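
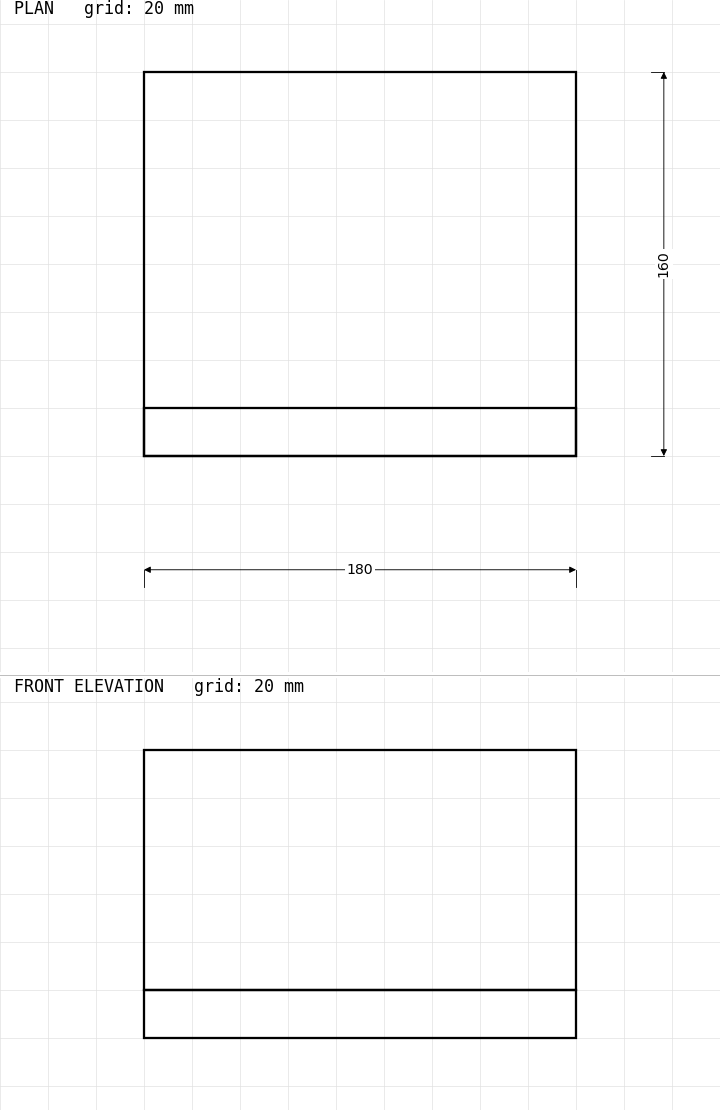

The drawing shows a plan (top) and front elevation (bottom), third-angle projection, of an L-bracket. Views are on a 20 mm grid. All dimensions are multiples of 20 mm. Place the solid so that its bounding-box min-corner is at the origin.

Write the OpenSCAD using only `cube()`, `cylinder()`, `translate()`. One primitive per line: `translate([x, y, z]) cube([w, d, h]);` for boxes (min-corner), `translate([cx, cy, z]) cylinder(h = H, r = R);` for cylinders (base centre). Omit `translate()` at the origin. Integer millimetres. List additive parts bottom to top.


cube([180, 160, 20]);
translate([0, 0, 20]) cube([180, 20, 100]);


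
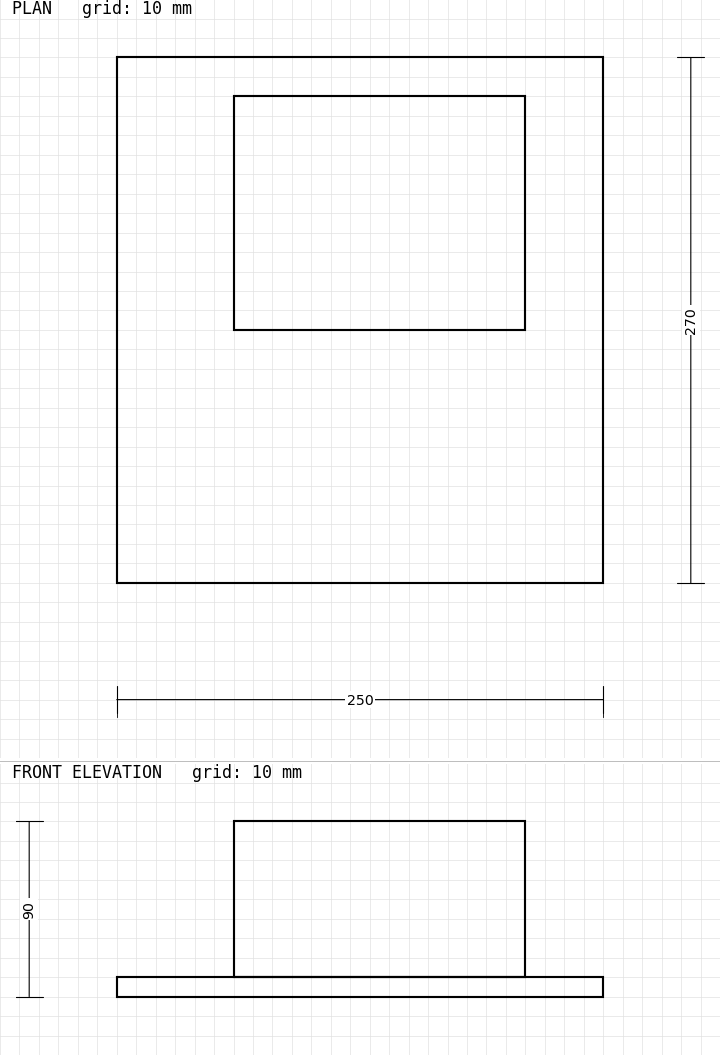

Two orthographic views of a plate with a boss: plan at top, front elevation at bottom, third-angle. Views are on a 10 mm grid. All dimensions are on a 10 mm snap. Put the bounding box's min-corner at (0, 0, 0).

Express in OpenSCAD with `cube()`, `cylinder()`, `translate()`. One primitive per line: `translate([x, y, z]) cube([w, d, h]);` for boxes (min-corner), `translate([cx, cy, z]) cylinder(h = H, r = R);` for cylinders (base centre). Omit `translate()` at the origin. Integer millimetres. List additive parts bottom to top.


cube([250, 270, 10]);
translate([60, 130, 10]) cube([150, 120, 80]);


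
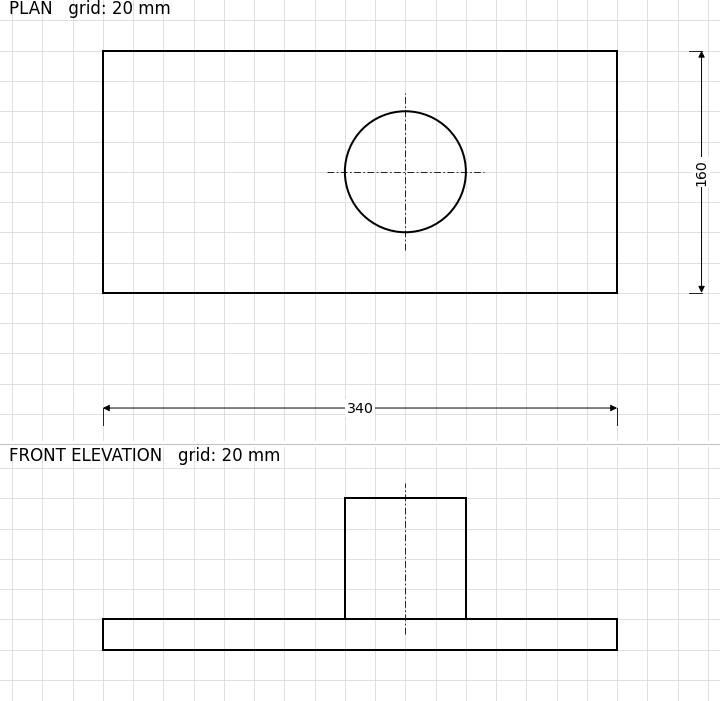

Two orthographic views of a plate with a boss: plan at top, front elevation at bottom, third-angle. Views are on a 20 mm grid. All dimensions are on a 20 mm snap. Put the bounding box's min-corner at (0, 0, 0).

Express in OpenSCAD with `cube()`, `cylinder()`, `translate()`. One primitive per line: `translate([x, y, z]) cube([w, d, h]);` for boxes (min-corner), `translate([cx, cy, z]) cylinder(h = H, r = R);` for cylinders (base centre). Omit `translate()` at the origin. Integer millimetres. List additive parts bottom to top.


cube([340, 160, 20]);
translate([200, 80, 20]) cylinder(h = 80, r = 40);


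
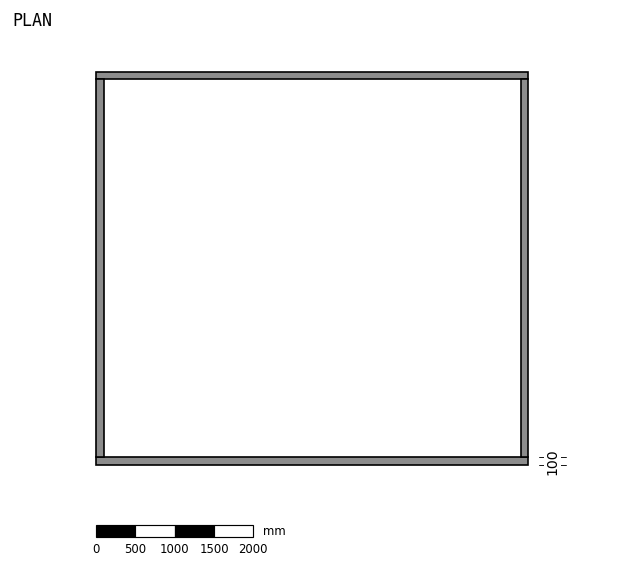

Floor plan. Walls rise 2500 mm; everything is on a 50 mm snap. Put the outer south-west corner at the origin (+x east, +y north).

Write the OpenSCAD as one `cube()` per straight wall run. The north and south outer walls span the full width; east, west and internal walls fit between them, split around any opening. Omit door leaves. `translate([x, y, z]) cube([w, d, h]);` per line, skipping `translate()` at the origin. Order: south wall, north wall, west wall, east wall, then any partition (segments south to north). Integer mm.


cube([5500, 100, 2500]);
translate([0, 4900, 0]) cube([5500, 100, 2500]);
translate([0, 100, 0]) cube([100, 4800, 2500]);
translate([5400, 100, 0]) cube([100, 4800, 2500]);


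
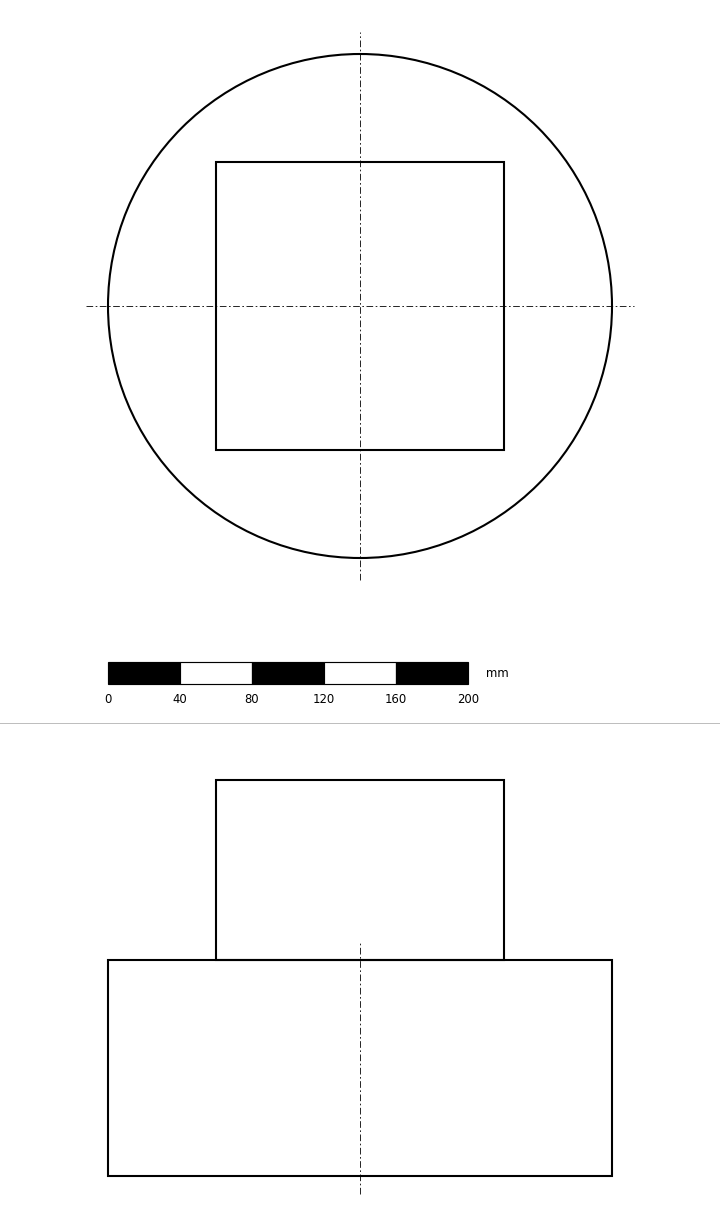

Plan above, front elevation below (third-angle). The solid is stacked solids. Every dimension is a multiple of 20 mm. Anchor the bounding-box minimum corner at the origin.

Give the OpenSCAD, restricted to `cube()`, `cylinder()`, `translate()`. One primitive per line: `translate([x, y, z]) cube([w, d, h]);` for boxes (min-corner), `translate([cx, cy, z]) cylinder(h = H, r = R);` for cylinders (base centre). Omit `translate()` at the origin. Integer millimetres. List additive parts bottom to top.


translate([140, 140, 0]) cylinder(h = 120, r = 140);
translate([60, 60, 120]) cube([160, 160, 100]);


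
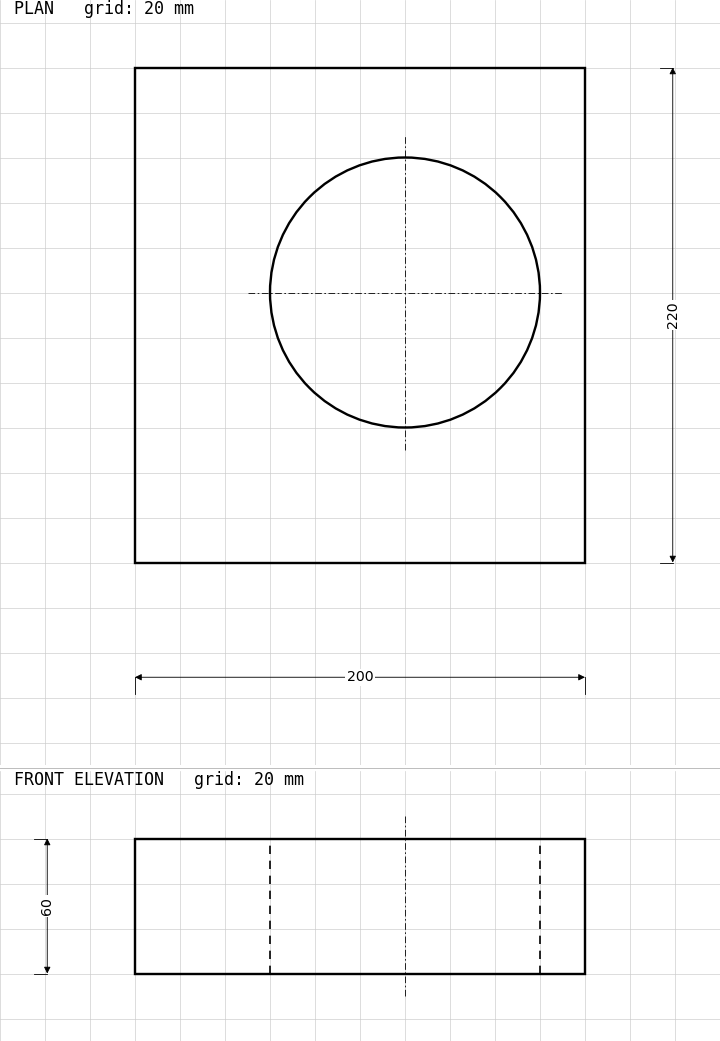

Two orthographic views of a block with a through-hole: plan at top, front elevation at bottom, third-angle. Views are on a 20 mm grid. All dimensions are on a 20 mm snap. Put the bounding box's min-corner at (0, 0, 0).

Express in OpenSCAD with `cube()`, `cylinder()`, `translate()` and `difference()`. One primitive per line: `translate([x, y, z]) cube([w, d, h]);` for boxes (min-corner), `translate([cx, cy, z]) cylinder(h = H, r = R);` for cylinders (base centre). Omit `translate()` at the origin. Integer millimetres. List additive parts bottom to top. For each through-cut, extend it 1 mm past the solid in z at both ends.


difference() {
  cube([200, 220, 60]);
  translate([120, 120, -1]) cylinder(h = 62, r = 60);
}


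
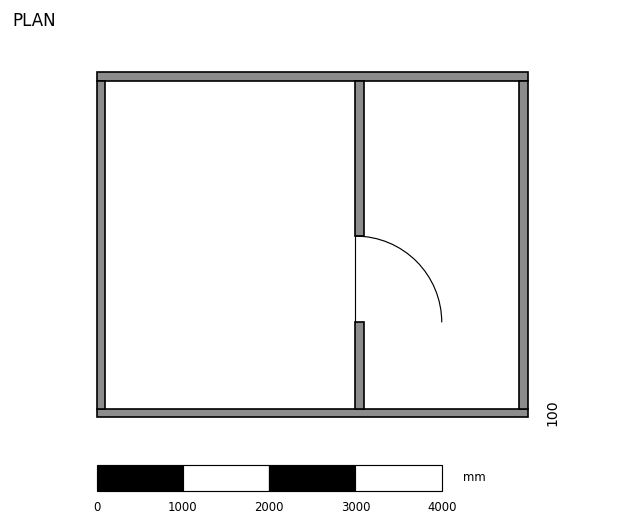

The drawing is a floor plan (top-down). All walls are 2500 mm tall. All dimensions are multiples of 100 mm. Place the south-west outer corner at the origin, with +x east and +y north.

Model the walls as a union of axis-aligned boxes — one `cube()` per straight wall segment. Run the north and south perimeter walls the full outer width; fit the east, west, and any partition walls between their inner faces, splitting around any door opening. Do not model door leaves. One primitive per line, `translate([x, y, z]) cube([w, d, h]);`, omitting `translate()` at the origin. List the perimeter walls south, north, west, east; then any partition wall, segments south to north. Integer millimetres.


cube([5000, 100, 2500]);
translate([0, 3900, 0]) cube([5000, 100, 2500]);
translate([0, 100, 0]) cube([100, 3800, 2500]);
translate([4900, 100, 0]) cube([100, 3800, 2500]);
translate([3000, 100, 0]) cube([100, 1000, 2500]);
translate([3000, 2100, 0]) cube([100, 1800, 2500]);


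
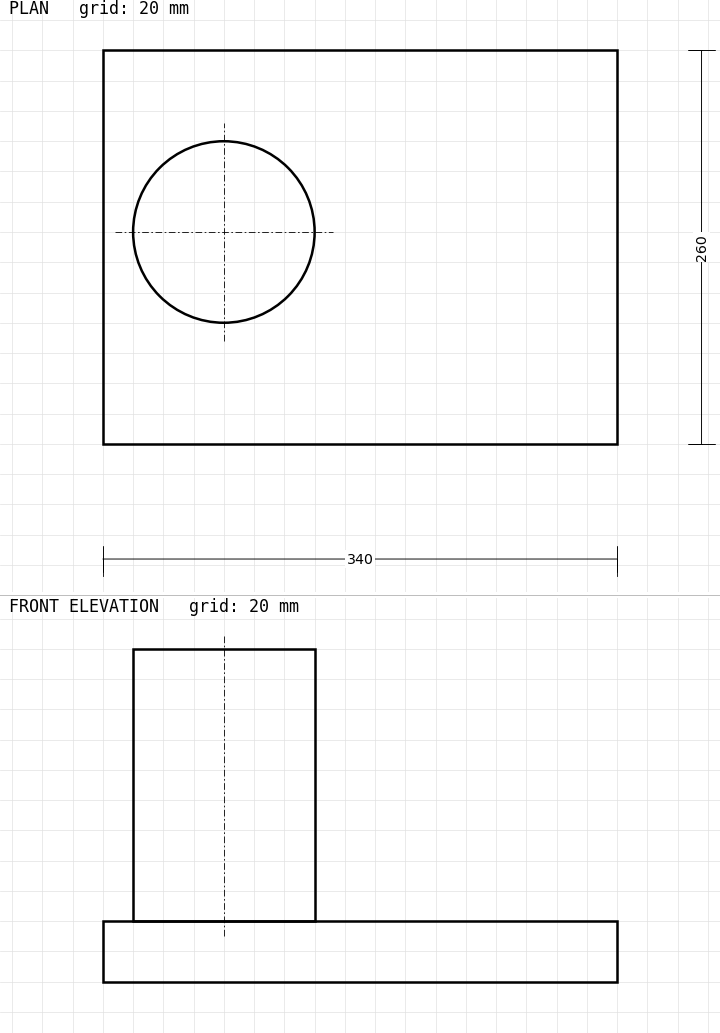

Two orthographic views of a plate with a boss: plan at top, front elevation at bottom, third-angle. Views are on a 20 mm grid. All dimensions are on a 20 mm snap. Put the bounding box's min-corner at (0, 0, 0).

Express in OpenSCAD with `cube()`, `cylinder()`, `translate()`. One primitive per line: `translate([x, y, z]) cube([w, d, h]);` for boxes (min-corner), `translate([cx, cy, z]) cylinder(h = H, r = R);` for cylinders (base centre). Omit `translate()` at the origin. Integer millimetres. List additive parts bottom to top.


cube([340, 260, 40]);
translate([80, 140, 40]) cylinder(h = 180, r = 60);


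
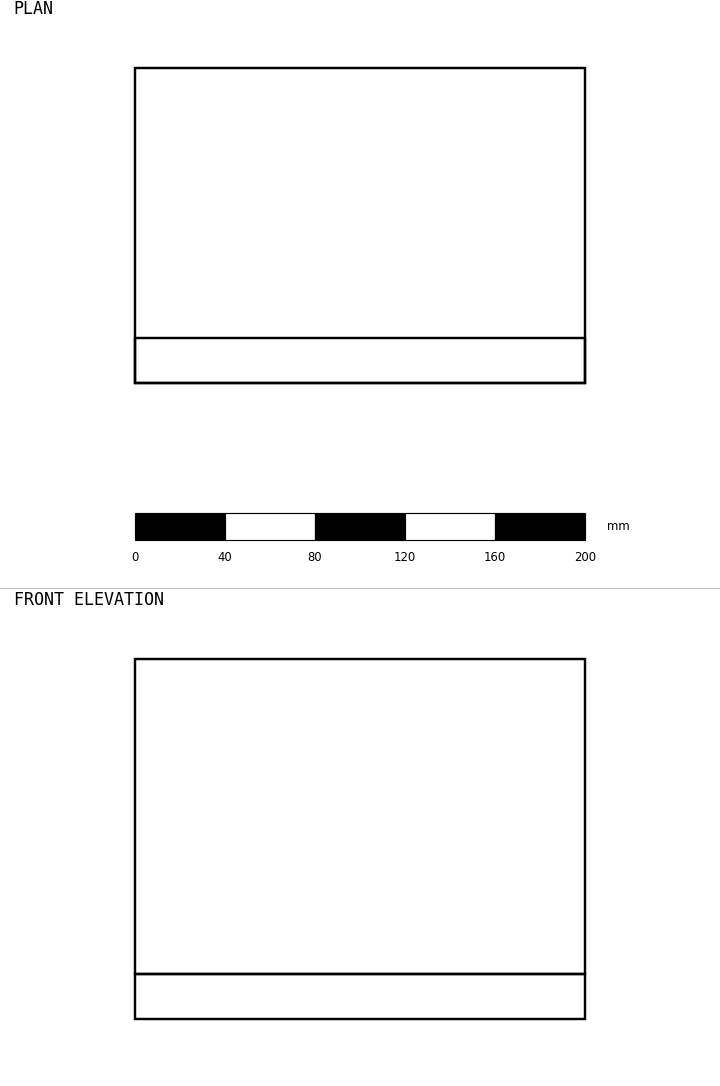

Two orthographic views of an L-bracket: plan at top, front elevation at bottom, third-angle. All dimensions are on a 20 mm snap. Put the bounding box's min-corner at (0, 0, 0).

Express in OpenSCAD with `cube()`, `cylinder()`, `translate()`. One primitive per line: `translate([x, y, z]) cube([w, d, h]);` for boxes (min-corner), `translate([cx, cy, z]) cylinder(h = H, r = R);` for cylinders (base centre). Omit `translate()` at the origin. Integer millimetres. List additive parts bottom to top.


cube([200, 140, 20]);
translate([0, 0, 20]) cube([200, 20, 140]);


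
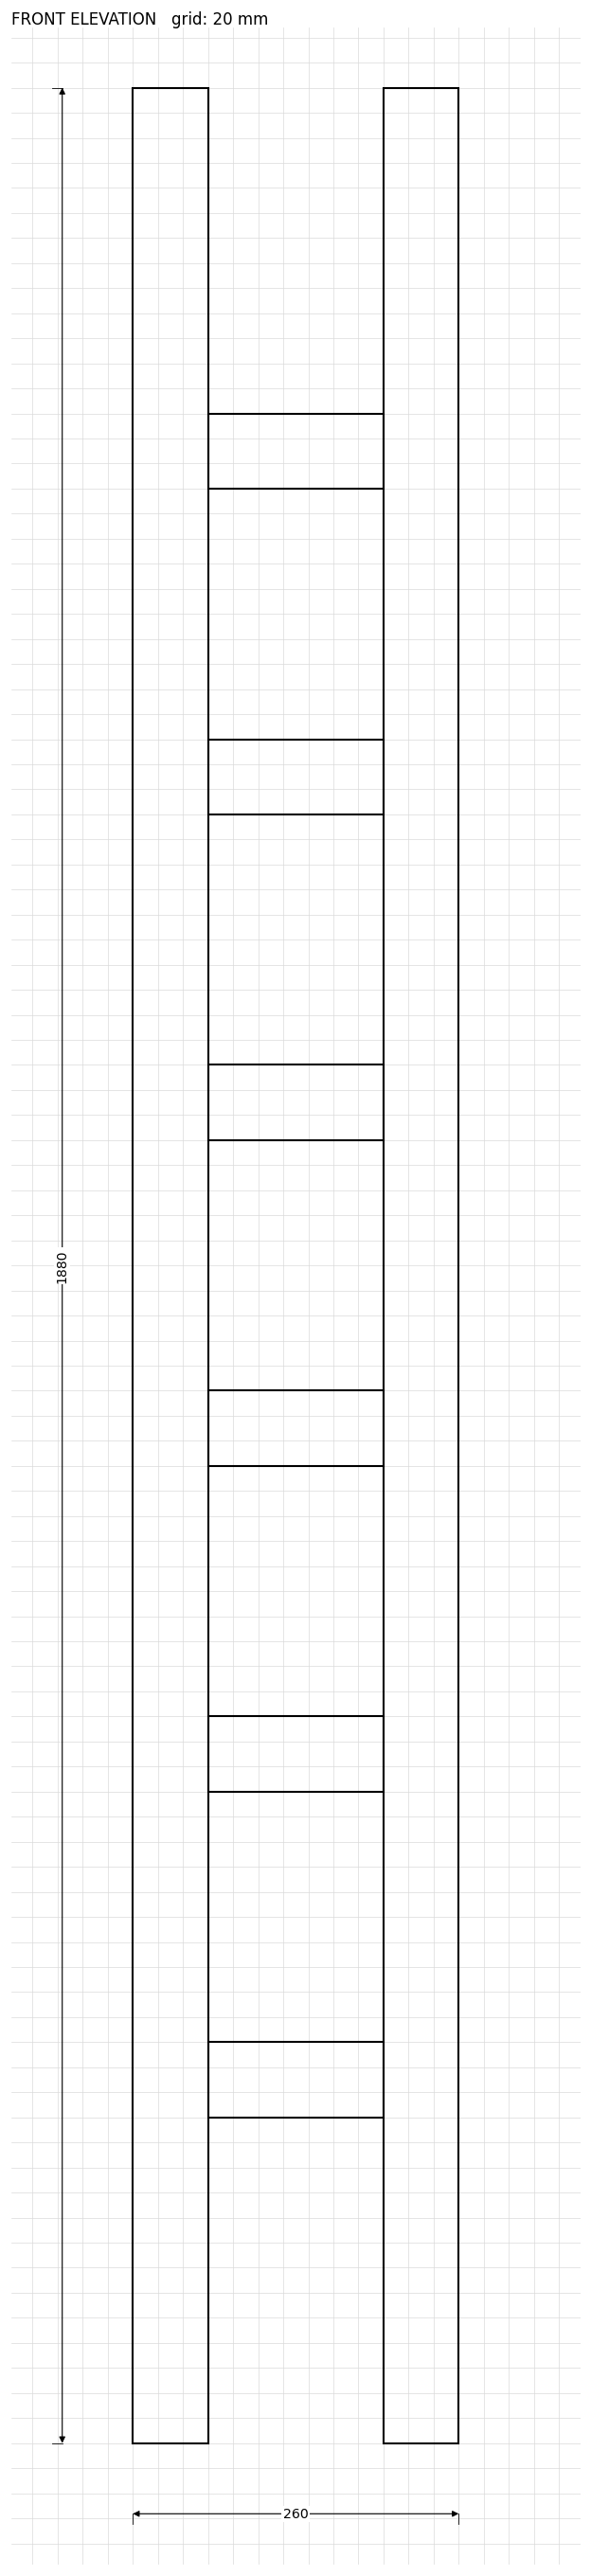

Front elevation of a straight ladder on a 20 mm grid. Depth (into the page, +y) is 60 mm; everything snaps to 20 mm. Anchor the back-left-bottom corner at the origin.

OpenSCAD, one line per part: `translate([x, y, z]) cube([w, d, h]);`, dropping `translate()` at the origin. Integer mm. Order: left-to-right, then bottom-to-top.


cube([60, 60, 1880]);
translate([60, 0, 260]) cube([140, 60, 60]);
translate([60, 0, 520]) cube([140, 60, 60]);
translate([60, 0, 780]) cube([140, 60, 60]);
translate([60, 0, 1040]) cube([140, 60, 60]);
translate([60, 0, 1300]) cube([140, 60, 60]);
translate([60, 0, 1560]) cube([140, 60, 60]);
translate([200, 0, 0]) cube([60, 60, 1880]);


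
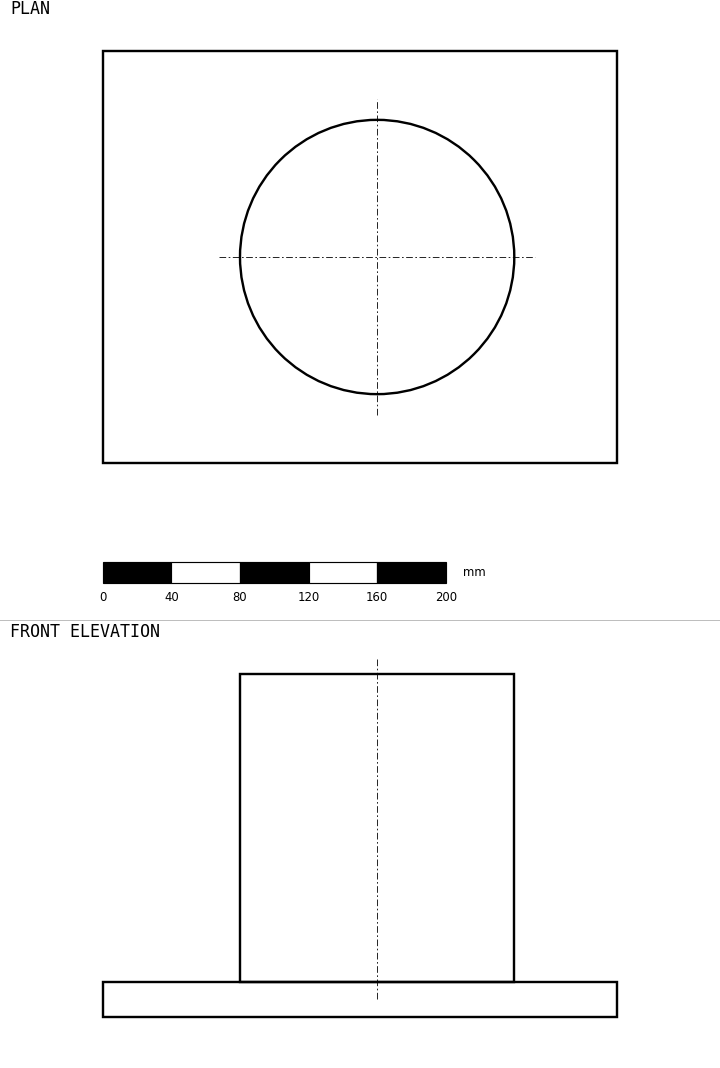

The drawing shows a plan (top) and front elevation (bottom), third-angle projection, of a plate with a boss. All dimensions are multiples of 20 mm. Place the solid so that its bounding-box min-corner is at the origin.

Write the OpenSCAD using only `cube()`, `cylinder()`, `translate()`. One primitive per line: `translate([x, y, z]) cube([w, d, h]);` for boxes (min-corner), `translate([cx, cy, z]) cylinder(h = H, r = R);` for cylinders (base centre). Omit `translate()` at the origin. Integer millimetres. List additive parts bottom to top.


cube([300, 240, 20]);
translate([160, 120, 20]) cylinder(h = 180, r = 80);


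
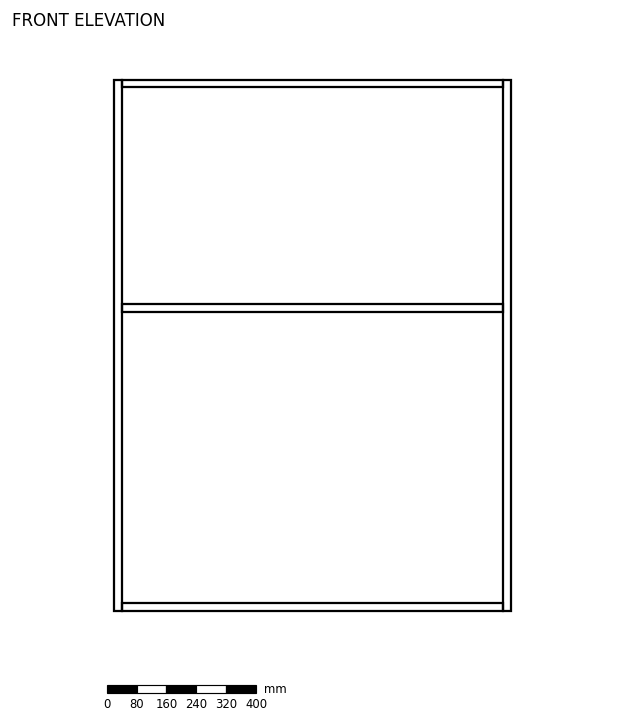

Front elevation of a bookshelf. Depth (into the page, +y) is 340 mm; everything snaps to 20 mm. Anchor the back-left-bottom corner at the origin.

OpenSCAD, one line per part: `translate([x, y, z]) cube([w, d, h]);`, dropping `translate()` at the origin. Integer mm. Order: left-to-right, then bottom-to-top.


cube([20, 340, 1420]);
translate([20, 0, 0]) cube([1020, 340, 20]);
translate([20, 0, 800]) cube([1020, 340, 20]);
translate([20, 0, 1400]) cube([1020, 340, 20]);
translate([1040, 0, 0]) cube([20, 340, 1420]);


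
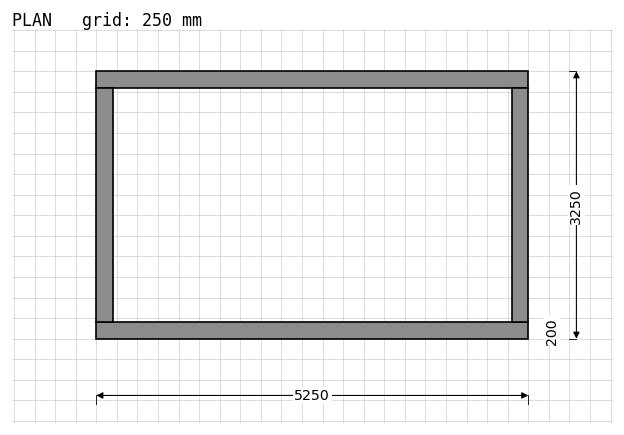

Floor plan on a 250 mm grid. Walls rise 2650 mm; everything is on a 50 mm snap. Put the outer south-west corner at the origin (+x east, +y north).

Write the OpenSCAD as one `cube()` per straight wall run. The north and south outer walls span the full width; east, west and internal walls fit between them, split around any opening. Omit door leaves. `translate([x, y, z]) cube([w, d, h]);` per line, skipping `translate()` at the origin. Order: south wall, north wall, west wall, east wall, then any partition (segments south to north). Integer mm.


cube([5250, 200, 2650]);
translate([0, 3050, 0]) cube([5250, 200, 2650]);
translate([0, 200, 0]) cube([200, 2850, 2650]);
translate([5050, 200, 0]) cube([200, 2850, 2650]);


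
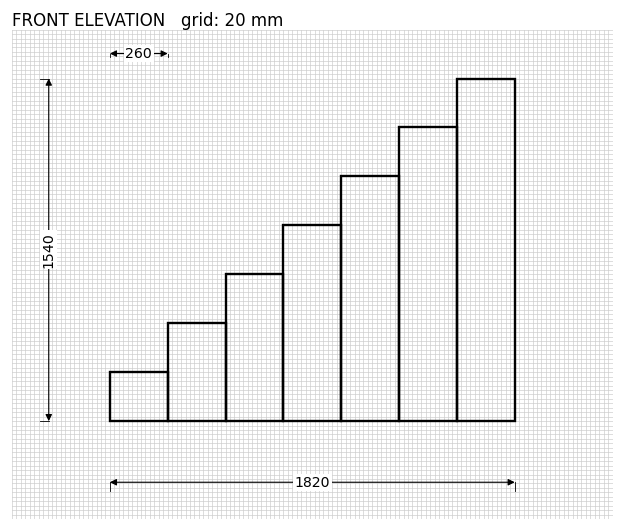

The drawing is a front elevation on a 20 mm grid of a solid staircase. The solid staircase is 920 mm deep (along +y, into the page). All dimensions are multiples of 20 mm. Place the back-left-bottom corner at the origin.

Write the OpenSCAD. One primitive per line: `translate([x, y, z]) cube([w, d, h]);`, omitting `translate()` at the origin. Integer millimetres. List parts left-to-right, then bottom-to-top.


cube([260, 920, 220]);
translate([260, 0, 0]) cube([260, 920, 440]);
translate([520, 0, 0]) cube([260, 920, 660]);
translate([780, 0, 0]) cube([260, 920, 880]);
translate([1040, 0, 0]) cube([260, 920, 1100]);
translate([1300, 0, 0]) cube([260, 920, 1320]);
translate([1560, 0, 0]) cube([260, 920, 1540]);


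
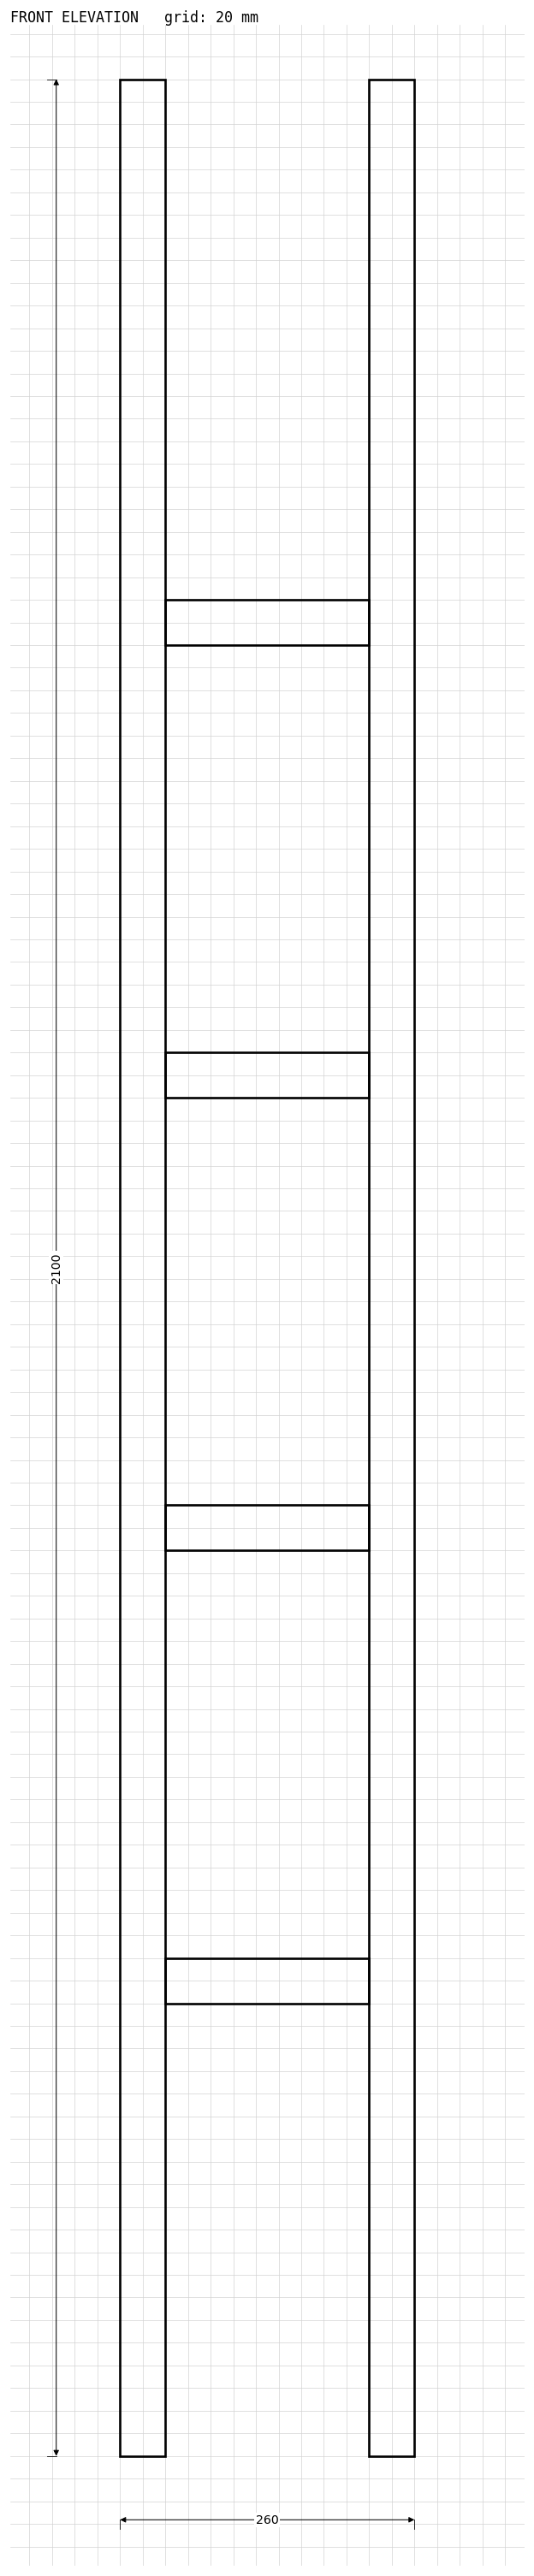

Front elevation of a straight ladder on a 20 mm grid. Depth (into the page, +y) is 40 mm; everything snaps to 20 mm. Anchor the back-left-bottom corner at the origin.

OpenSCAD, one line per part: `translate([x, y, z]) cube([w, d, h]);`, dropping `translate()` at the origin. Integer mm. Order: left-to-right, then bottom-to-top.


cube([40, 40, 2100]);
translate([40, 0, 400]) cube([180, 40, 40]);
translate([40, 0, 800]) cube([180, 40, 40]);
translate([40, 0, 1200]) cube([180, 40, 40]);
translate([40, 0, 1600]) cube([180, 40, 40]);
translate([220, 0, 0]) cube([40, 40, 2100]);


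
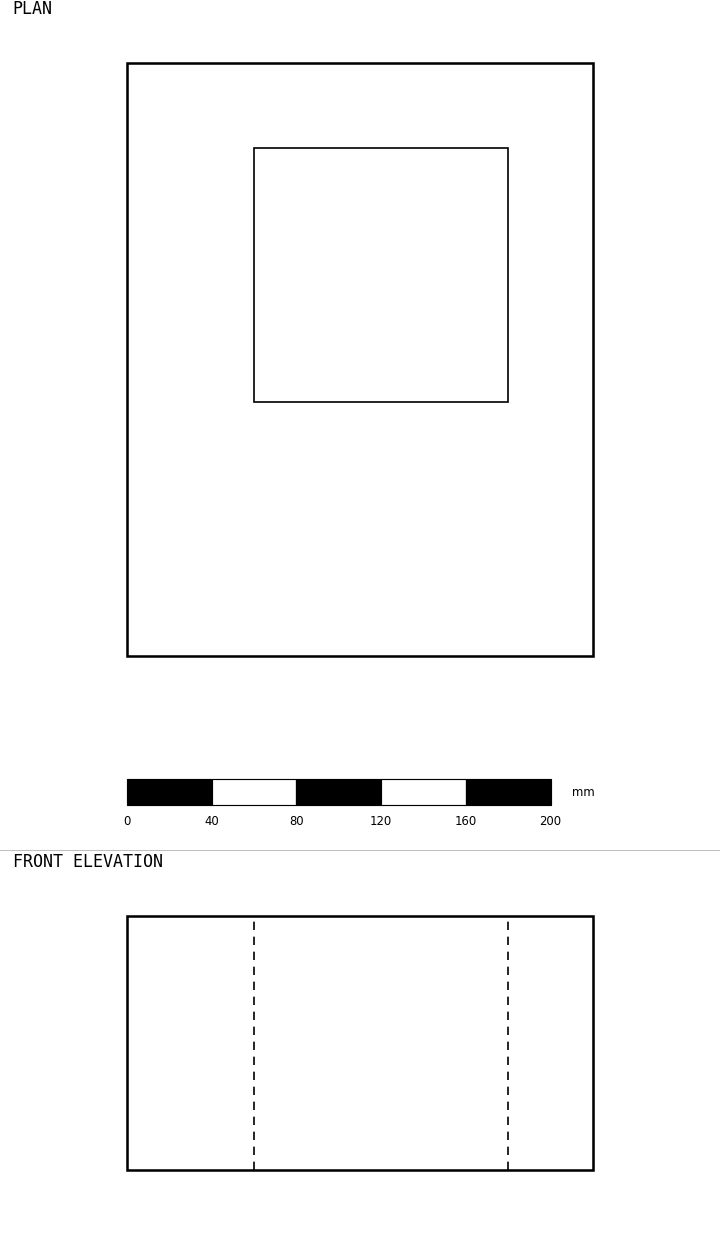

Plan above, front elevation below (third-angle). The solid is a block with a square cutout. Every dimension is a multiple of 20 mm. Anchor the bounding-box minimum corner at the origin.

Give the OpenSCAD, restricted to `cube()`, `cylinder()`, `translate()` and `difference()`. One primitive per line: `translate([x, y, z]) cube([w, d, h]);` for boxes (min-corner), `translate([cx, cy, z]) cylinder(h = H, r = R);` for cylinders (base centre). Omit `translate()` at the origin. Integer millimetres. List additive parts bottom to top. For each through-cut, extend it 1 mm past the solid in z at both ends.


difference() {
  cube([220, 280, 120]);
  translate([60, 120, -1]) cube([120, 120, 122]);
}


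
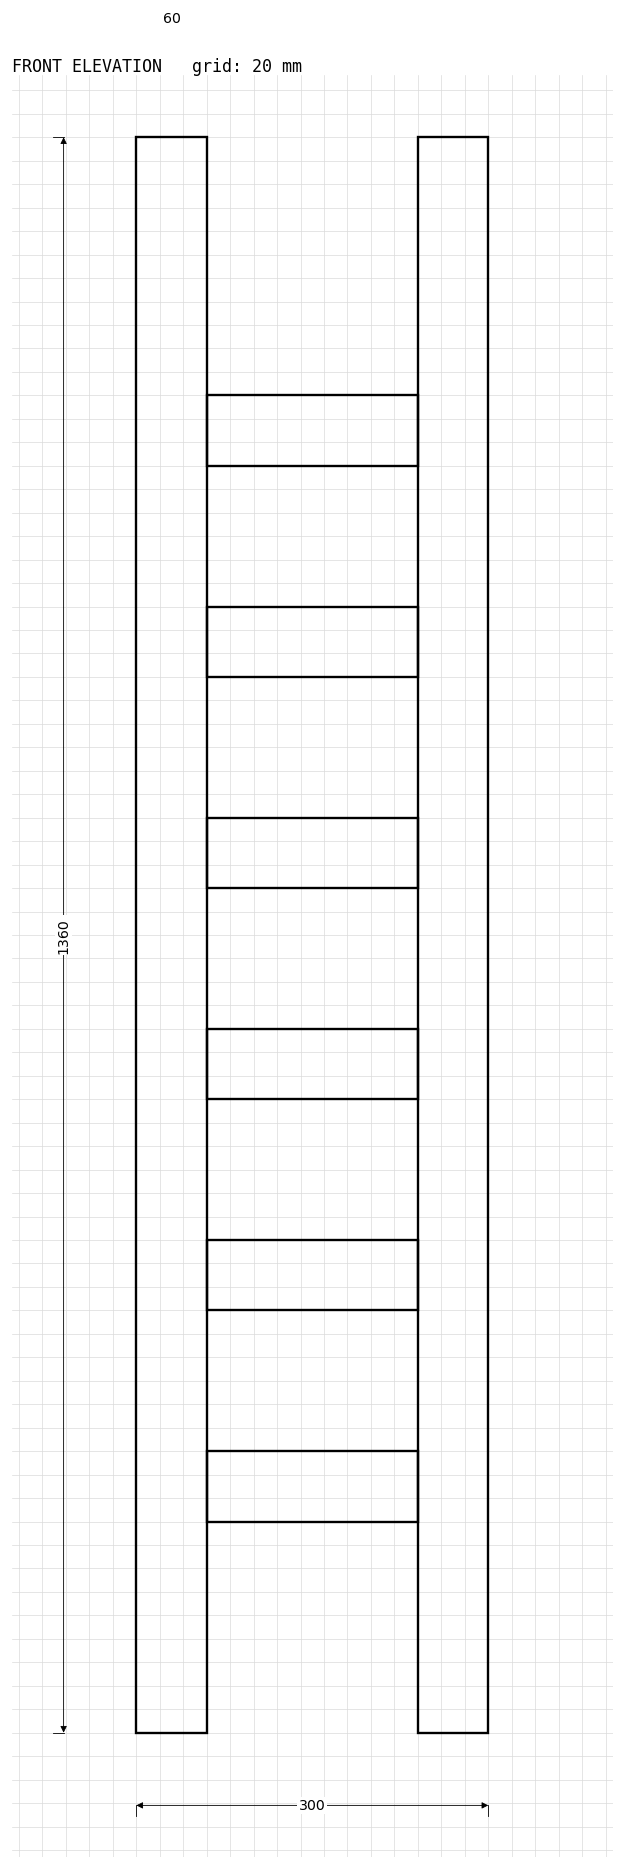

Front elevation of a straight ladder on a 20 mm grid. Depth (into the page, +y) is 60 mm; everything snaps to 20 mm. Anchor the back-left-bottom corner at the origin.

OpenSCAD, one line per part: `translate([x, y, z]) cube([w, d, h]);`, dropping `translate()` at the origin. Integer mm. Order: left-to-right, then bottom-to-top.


cube([60, 60, 1360]);
translate([60, 0, 180]) cube([180, 60, 60]);
translate([60, 0, 360]) cube([180, 60, 60]);
translate([60, 0, 540]) cube([180, 60, 60]);
translate([60, 0, 720]) cube([180, 60, 60]);
translate([60, 0, 900]) cube([180, 60, 60]);
translate([60, 0, 1080]) cube([180, 60, 60]);
translate([240, 0, 0]) cube([60, 60, 1360]);


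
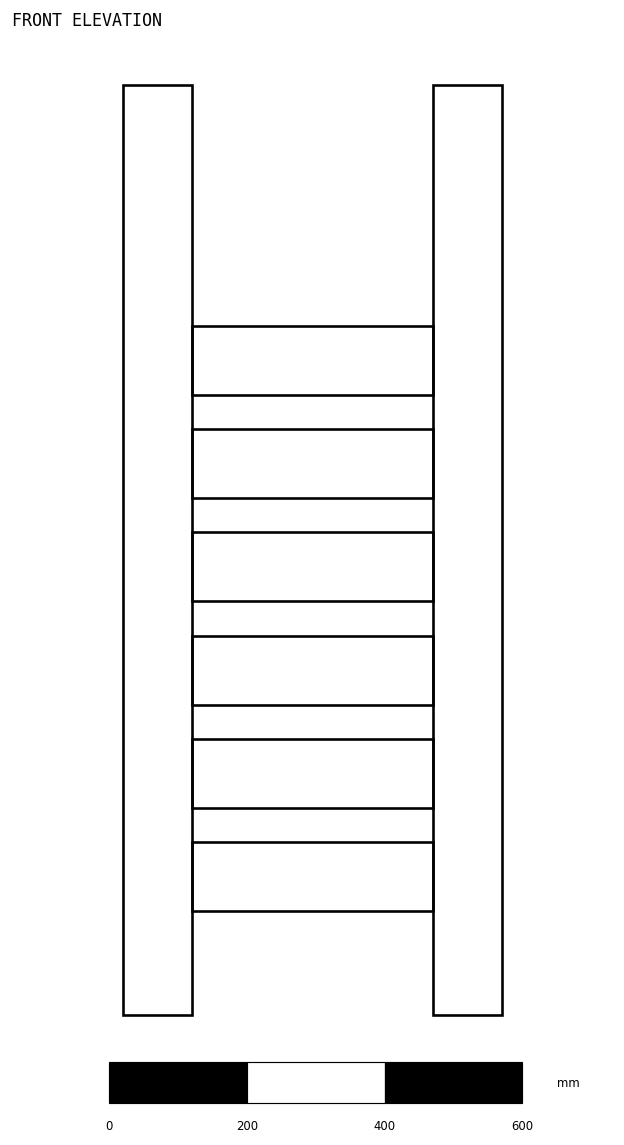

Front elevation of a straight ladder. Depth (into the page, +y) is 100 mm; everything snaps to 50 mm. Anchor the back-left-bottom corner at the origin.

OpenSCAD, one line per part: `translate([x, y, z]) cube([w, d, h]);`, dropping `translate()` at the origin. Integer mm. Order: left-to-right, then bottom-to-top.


cube([100, 100, 1350]);
translate([100, 0, 150]) cube([350, 100, 100]);
translate([100, 0, 300]) cube([350, 100, 100]);
translate([100, 0, 450]) cube([350, 100, 100]);
translate([100, 0, 600]) cube([350, 100, 100]);
translate([100, 0, 750]) cube([350, 100, 100]);
translate([100, 0, 900]) cube([350, 100, 100]);
translate([450, 0, 0]) cube([100, 100, 1350]);


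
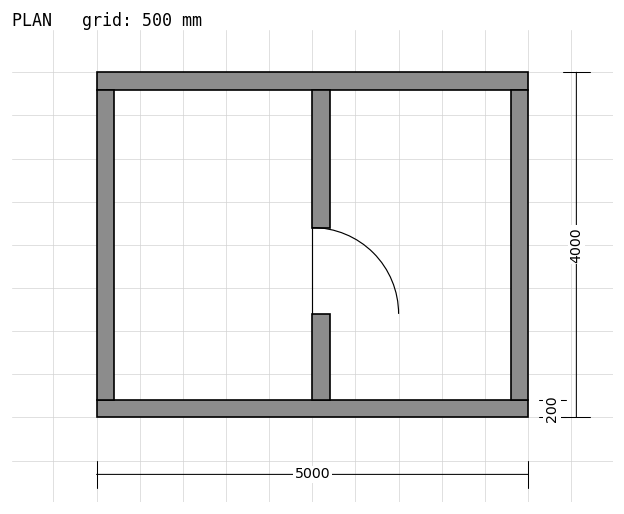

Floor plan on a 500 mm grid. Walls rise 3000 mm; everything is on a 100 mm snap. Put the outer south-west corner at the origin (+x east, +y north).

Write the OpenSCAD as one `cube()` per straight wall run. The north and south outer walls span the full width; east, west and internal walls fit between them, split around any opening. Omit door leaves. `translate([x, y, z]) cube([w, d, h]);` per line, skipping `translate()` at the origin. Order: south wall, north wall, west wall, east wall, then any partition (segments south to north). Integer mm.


cube([5000, 200, 3000]);
translate([0, 3800, 0]) cube([5000, 200, 3000]);
translate([0, 200, 0]) cube([200, 3600, 3000]);
translate([4800, 200, 0]) cube([200, 3600, 3000]);
translate([2500, 200, 0]) cube([200, 1000, 3000]);
translate([2500, 2200, 0]) cube([200, 1600, 3000]);


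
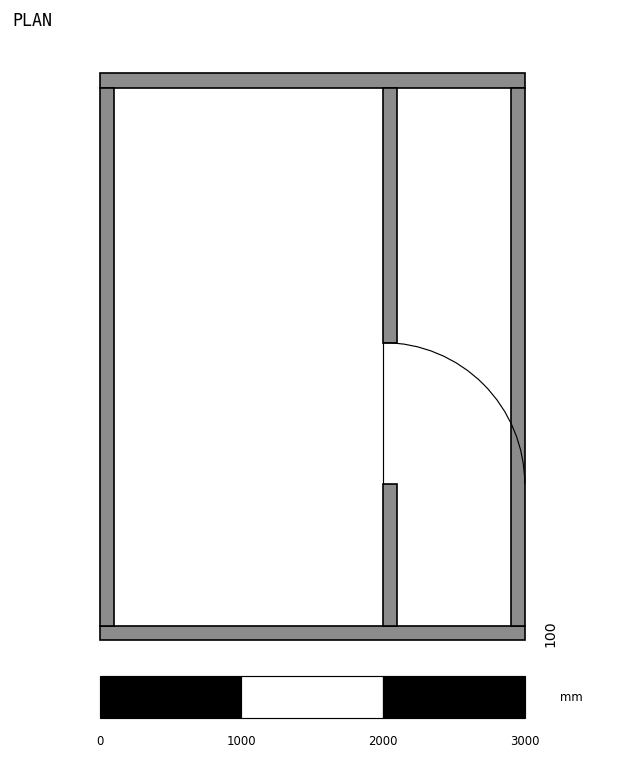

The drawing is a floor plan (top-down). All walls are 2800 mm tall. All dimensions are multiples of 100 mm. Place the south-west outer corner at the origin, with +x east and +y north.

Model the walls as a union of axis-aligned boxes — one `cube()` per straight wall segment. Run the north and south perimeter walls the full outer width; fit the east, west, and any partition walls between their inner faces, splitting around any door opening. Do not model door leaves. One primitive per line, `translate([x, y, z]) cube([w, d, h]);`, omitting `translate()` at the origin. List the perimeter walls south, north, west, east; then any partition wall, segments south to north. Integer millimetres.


cube([3000, 100, 2800]);
translate([0, 3900, 0]) cube([3000, 100, 2800]);
translate([0, 100, 0]) cube([100, 3800, 2800]);
translate([2900, 100, 0]) cube([100, 3800, 2800]);
translate([2000, 100, 0]) cube([100, 1000, 2800]);
translate([2000, 2100, 0]) cube([100, 1800, 2800]);


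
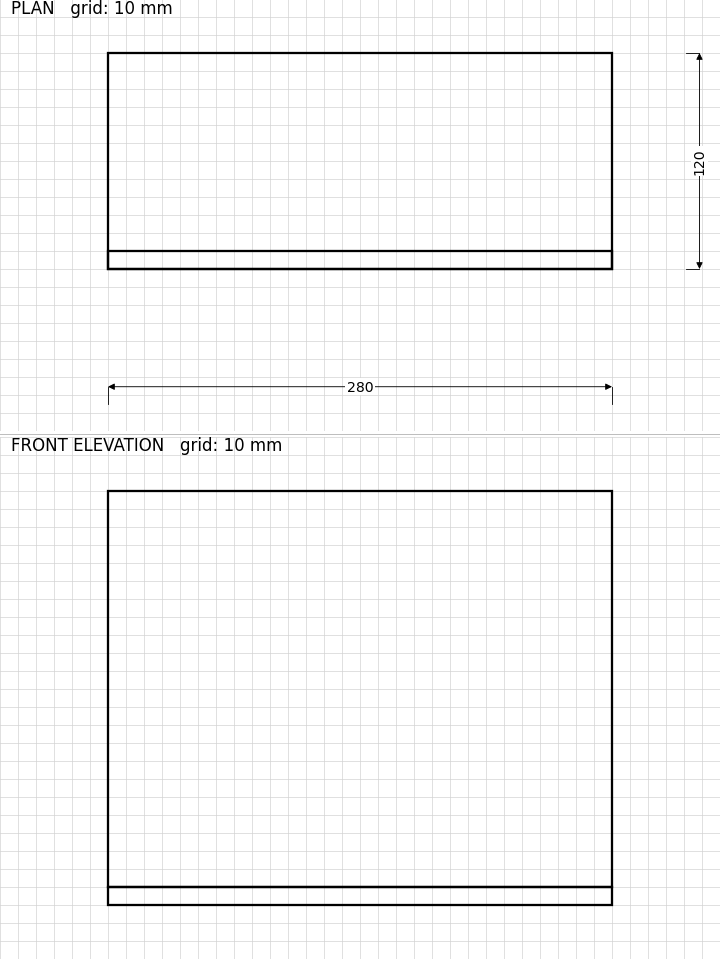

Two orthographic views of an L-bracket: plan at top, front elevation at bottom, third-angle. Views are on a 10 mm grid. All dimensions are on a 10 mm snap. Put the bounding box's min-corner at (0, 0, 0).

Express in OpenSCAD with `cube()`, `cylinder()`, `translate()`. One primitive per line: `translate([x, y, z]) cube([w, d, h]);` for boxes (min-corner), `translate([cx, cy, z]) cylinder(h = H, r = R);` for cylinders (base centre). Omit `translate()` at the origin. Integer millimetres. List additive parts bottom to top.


cube([280, 120, 10]);
translate([0, 0, 10]) cube([280, 10, 220]);


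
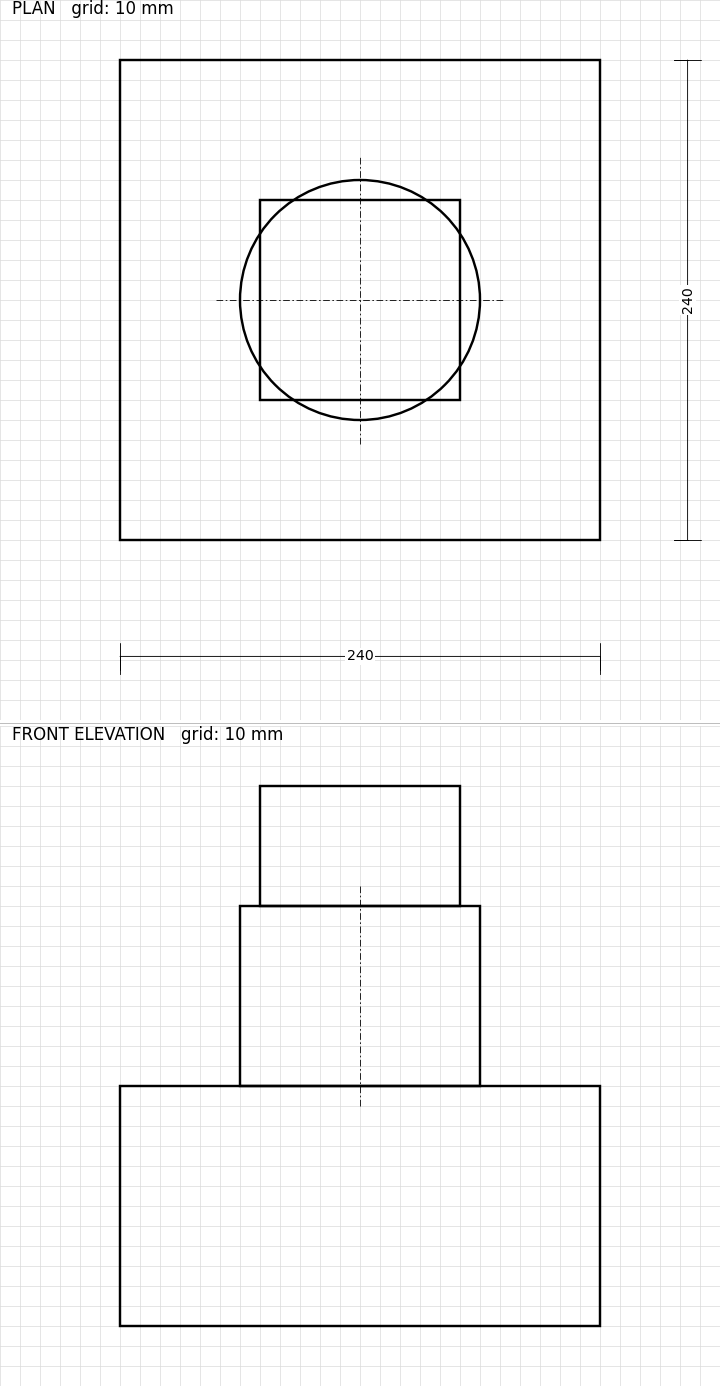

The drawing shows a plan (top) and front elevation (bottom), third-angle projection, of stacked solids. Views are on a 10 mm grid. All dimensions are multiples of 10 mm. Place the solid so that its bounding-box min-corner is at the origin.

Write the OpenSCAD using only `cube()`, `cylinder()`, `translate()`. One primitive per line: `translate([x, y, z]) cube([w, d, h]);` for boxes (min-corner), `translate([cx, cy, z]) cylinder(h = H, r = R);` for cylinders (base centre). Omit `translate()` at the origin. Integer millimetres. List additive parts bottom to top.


cube([240, 240, 120]);
translate([120, 120, 120]) cylinder(h = 90, r = 60);
translate([70, 70, 210]) cube([100, 100, 60]);


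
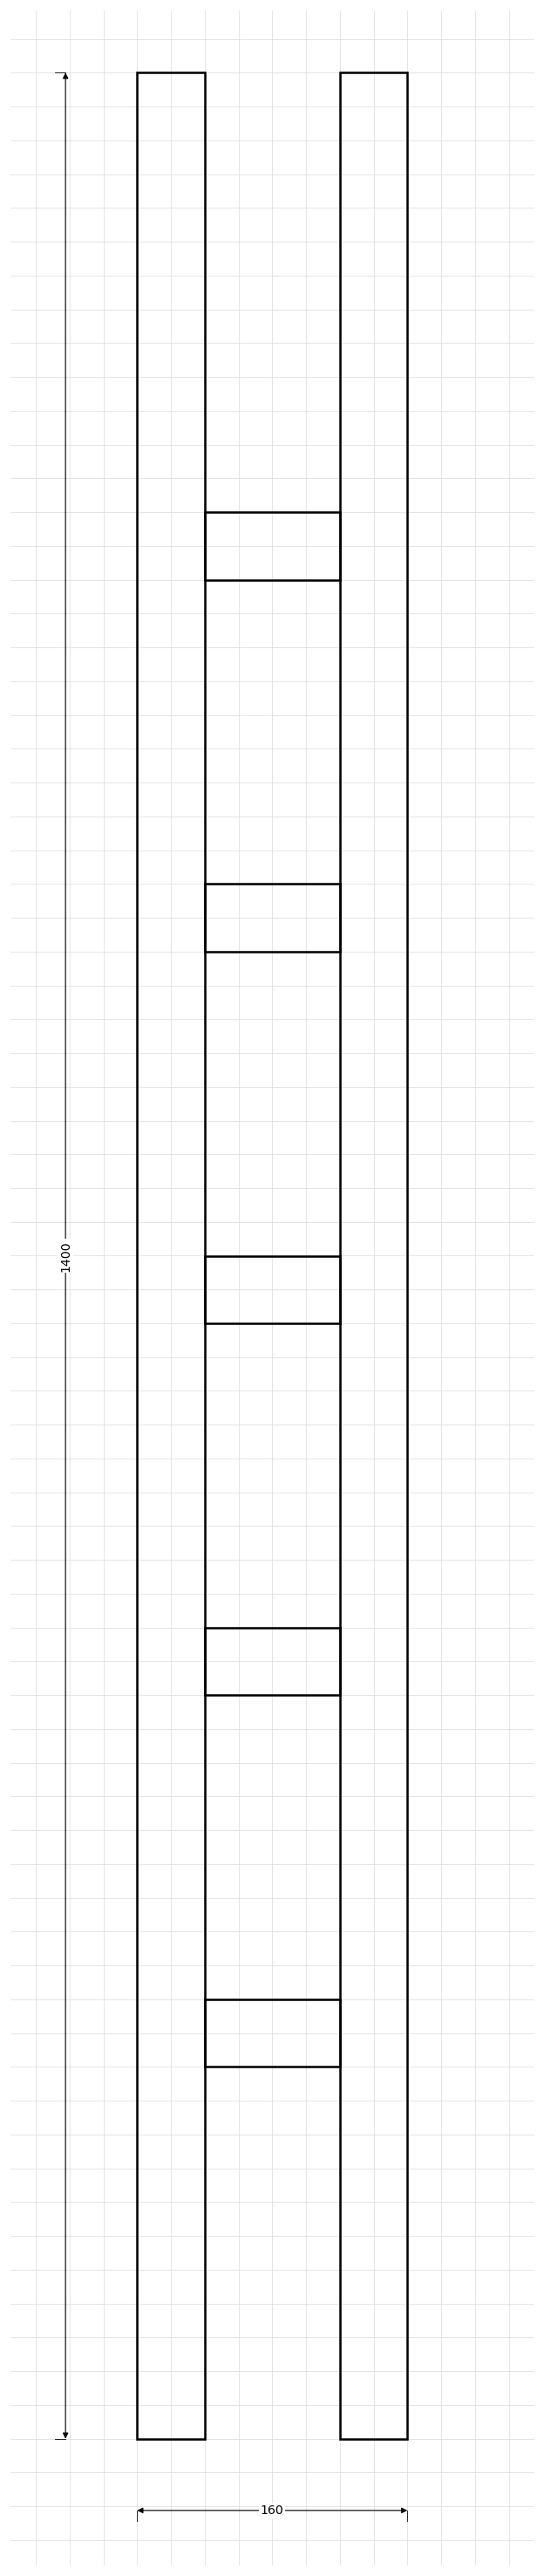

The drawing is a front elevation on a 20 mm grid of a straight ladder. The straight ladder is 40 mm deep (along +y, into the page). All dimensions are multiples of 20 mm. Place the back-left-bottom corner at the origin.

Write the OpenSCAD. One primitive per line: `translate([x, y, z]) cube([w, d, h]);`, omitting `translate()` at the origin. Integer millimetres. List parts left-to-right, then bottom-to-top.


cube([40, 40, 1400]);
translate([40, 0, 220]) cube([80, 40, 40]);
translate([40, 0, 440]) cube([80, 40, 40]);
translate([40, 0, 660]) cube([80, 40, 40]);
translate([40, 0, 880]) cube([80, 40, 40]);
translate([40, 0, 1100]) cube([80, 40, 40]);
translate([120, 0, 0]) cube([40, 40, 1400]);


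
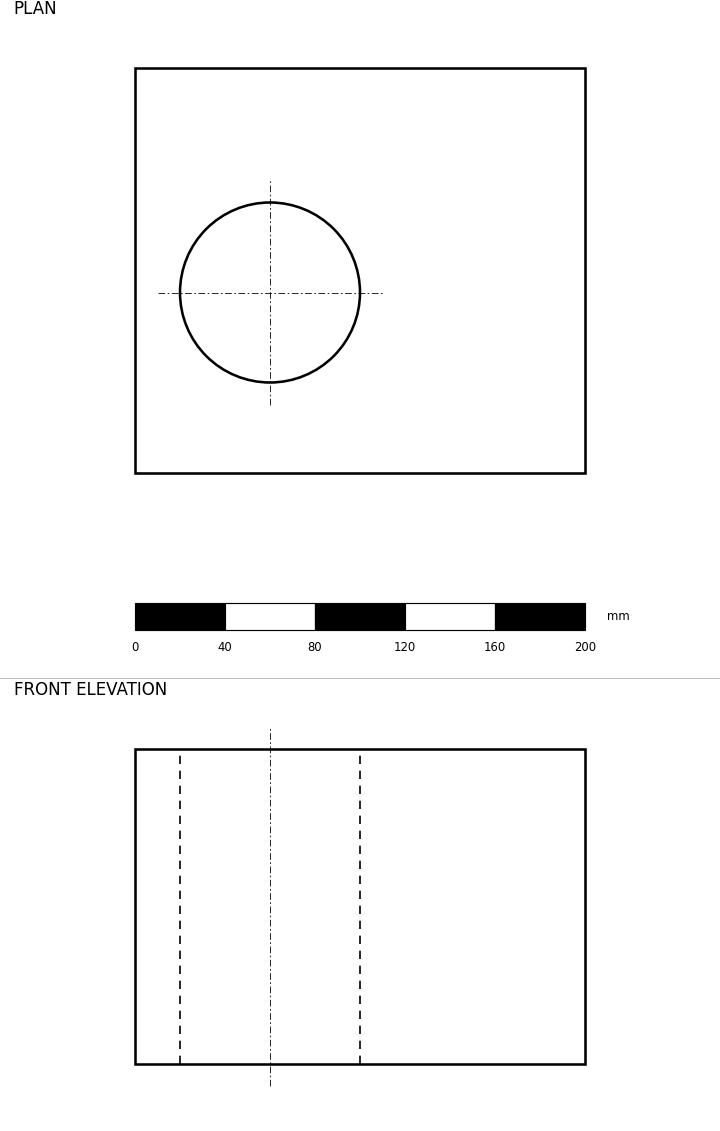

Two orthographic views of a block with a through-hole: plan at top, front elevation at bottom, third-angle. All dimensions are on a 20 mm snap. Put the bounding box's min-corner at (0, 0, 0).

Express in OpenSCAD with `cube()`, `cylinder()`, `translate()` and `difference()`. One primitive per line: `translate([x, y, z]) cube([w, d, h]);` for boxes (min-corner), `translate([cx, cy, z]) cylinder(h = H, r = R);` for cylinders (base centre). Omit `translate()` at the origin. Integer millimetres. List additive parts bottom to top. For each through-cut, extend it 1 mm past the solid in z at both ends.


difference() {
  cube([200, 180, 140]);
  translate([60, 80, -1]) cylinder(h = 142, r = 40);
}


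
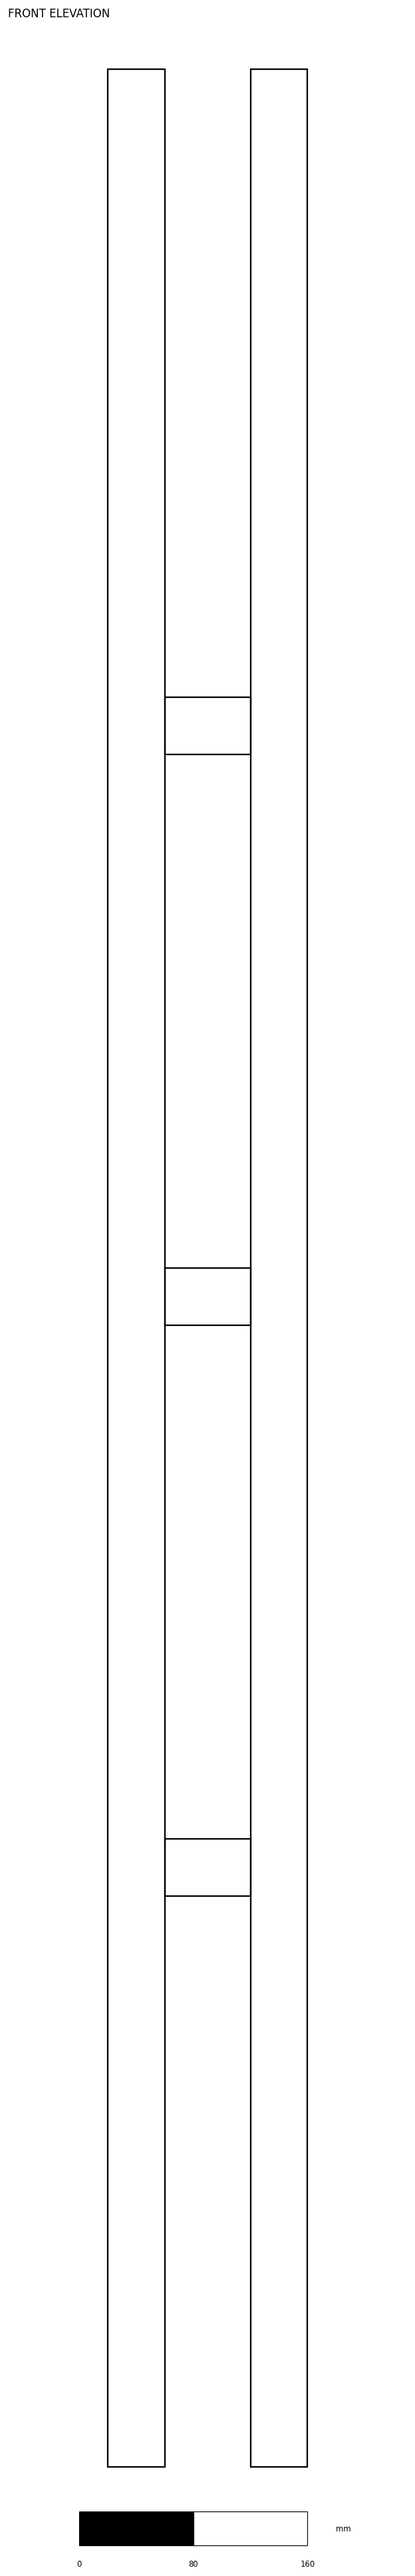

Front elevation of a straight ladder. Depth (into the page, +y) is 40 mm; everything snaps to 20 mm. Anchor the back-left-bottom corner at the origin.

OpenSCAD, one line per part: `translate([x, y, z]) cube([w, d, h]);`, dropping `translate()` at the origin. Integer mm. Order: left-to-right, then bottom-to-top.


cube([40, 40, 1680]);
translate([40, 0, 400]) cube([60, 40, 40]);
translate([40, 0, 800]) cube([60, 40, 40]);
translate([40, 0, 1200]) cube([60, 40, 40]);
translate([100, 0, 0]) cube([40, 40, 1680]);


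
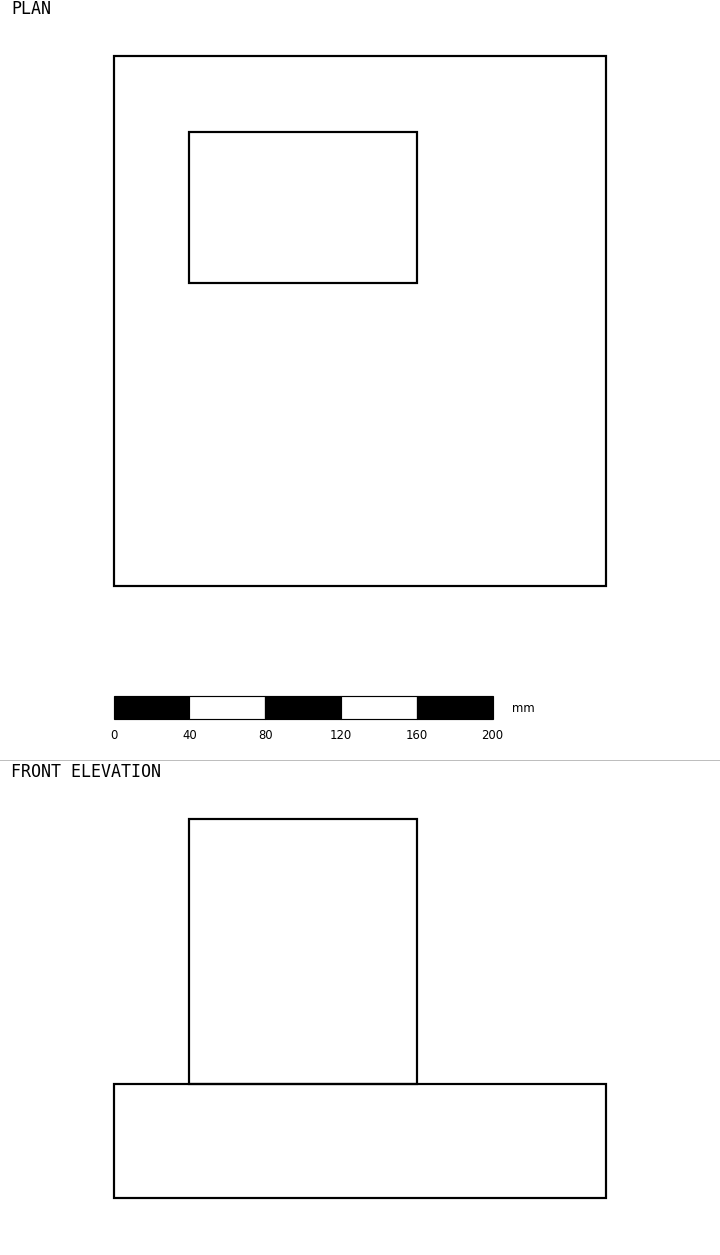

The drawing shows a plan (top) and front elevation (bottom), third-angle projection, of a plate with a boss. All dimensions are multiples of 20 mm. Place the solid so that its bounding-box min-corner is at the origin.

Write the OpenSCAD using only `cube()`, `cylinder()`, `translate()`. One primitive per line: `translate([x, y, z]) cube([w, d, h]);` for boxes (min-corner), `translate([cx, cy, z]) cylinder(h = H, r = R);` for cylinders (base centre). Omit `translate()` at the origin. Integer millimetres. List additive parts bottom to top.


cube([260, 280, 60]);
translate([40, 160, 60]) cube([120, 80, 140]);


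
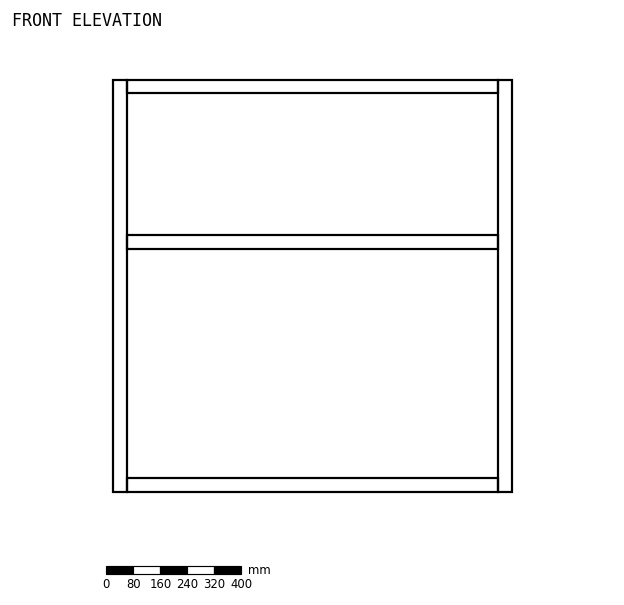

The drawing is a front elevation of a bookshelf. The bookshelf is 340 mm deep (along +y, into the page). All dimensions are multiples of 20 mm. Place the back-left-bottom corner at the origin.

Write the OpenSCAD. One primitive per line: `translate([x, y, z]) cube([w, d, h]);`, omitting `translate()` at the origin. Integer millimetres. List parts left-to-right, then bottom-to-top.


cube([40, 340, 1220]);
translate([40, 0, 0]) cube([1100, 340, 40]);
translate([40, 0, 720]) cube([1100, 340, 40]);
translate([40, 0, 1180]) cube([1100, 340, 40]);
translate([1140, 0, 0]) cube([40, 340, 1220]);


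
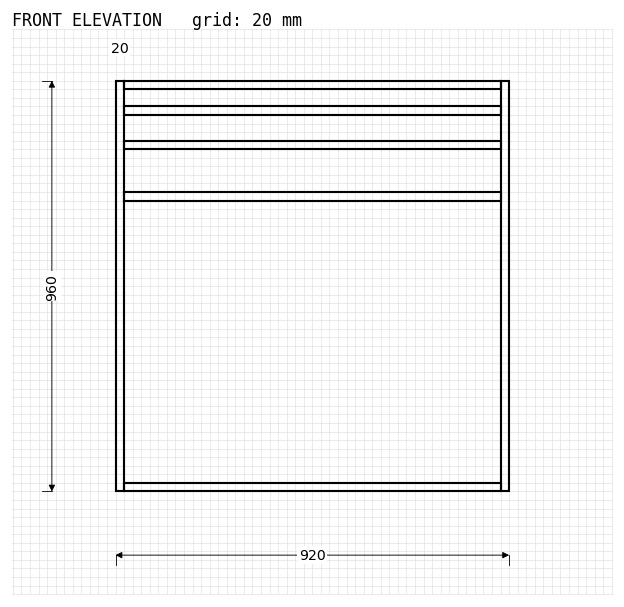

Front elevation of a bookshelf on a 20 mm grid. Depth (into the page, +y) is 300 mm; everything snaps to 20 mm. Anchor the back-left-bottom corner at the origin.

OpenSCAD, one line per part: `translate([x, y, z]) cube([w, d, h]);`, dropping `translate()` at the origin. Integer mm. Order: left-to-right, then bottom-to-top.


cube([20, 300, 960]);
translate([20, 0, 0]) cube([880, 300, 20]);
translate([20, 0, 680]) cube([880, 300, 20]);
translate([20, 0, 800]) cube([880, 300, 20]);
translate([20, 0, 880]) cube([880, 300, 20]);
translate([20, 0, 940]) cube([880, 300, 20]);
translate([900, 0, 0]) cube([20, 300, 960]);


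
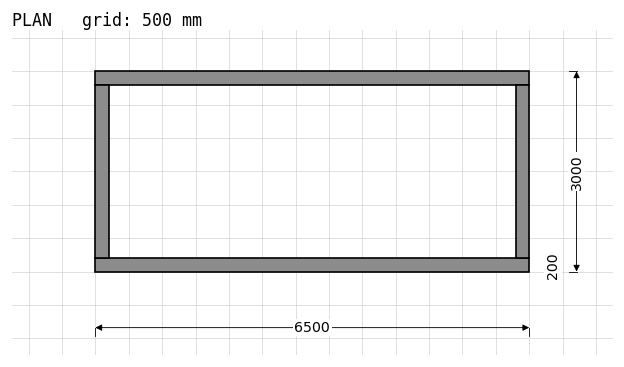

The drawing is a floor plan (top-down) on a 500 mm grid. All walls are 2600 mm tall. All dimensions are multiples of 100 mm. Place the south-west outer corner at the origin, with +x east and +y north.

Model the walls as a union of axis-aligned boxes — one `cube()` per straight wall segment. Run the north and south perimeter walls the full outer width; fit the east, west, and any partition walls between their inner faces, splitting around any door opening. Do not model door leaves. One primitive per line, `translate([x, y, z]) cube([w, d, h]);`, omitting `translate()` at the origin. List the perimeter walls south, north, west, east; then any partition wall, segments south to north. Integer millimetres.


cube([6500, 200, 2600]);
translate([0, 2800, 0]) cube([6500, 200, 2600]);
translate([0, 200, 0]) cube([200, 2600, 2600]);
translate([6300, 200, 0]) cube([200, 2600, 2600]);


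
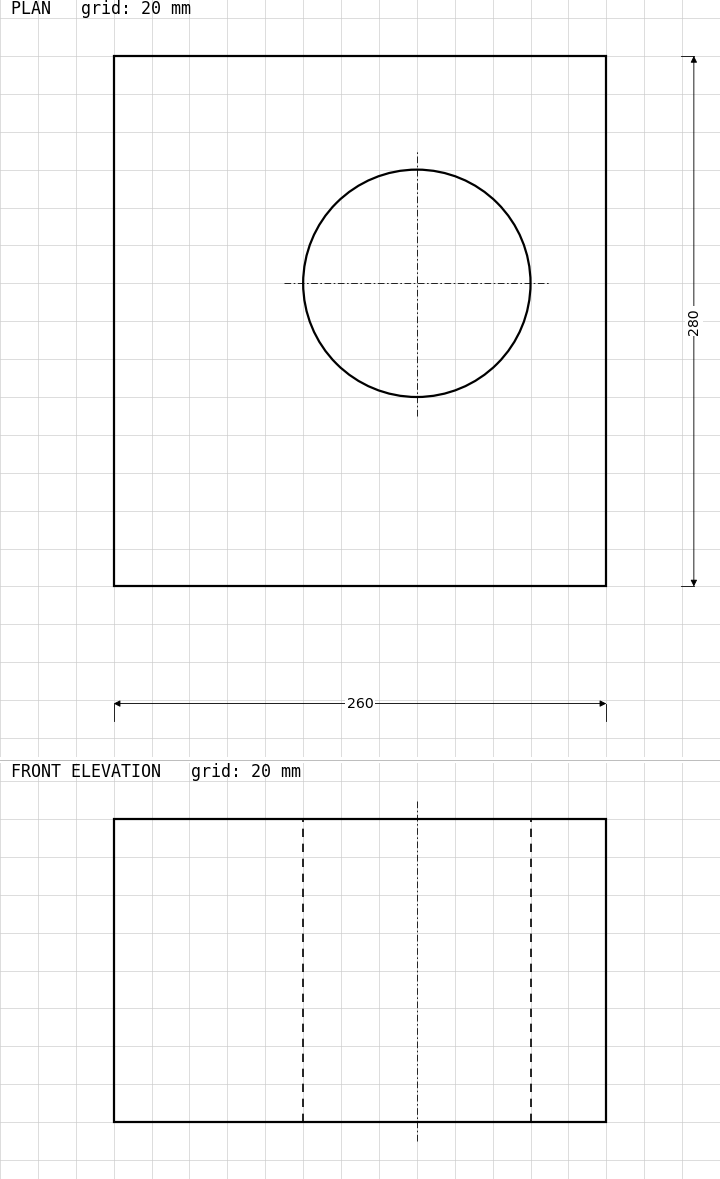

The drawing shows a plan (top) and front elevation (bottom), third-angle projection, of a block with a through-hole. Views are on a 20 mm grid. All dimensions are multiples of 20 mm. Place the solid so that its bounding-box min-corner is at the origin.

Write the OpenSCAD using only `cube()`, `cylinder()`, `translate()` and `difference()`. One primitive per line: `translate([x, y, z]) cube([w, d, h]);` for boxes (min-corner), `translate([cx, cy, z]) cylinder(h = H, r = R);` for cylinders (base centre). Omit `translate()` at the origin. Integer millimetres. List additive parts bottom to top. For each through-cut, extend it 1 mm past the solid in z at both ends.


difference() {
  cube([260, 280, 160]);
  translate([160, 160, -1]) cylinder(h = 162, r = 60);
}


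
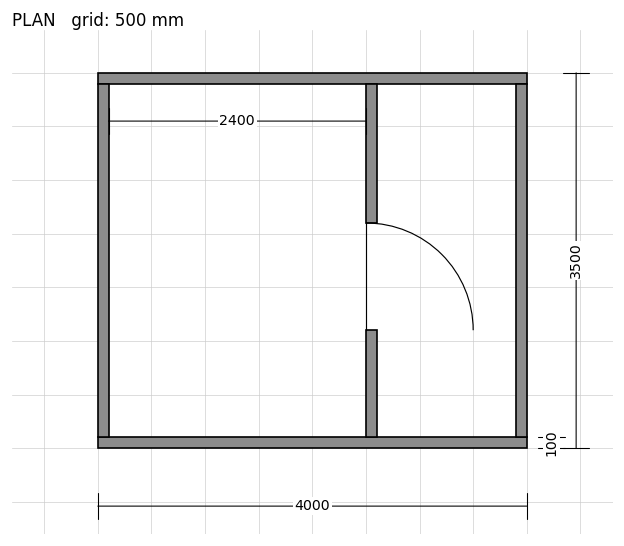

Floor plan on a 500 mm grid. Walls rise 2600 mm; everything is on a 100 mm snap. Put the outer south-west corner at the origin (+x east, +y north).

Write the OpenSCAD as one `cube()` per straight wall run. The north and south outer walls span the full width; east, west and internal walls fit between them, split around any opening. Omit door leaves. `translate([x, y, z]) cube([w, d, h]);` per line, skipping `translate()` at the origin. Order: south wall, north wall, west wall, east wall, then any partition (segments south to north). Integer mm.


cube([4000, 100, 2600]);
translate([0, 3400, 0]) cube([4000, 100, 2600]);
translate([0, 100, 0]) cube([100, 3300, 2600]);
translate([3900, 100, 0]) cube([100, 3300, 2600]);
translate([2500, 100, 0]) cube([100, 1000, 2600]);
translate([2500, 2100, 0]) cube([100, 1300, 2600]);


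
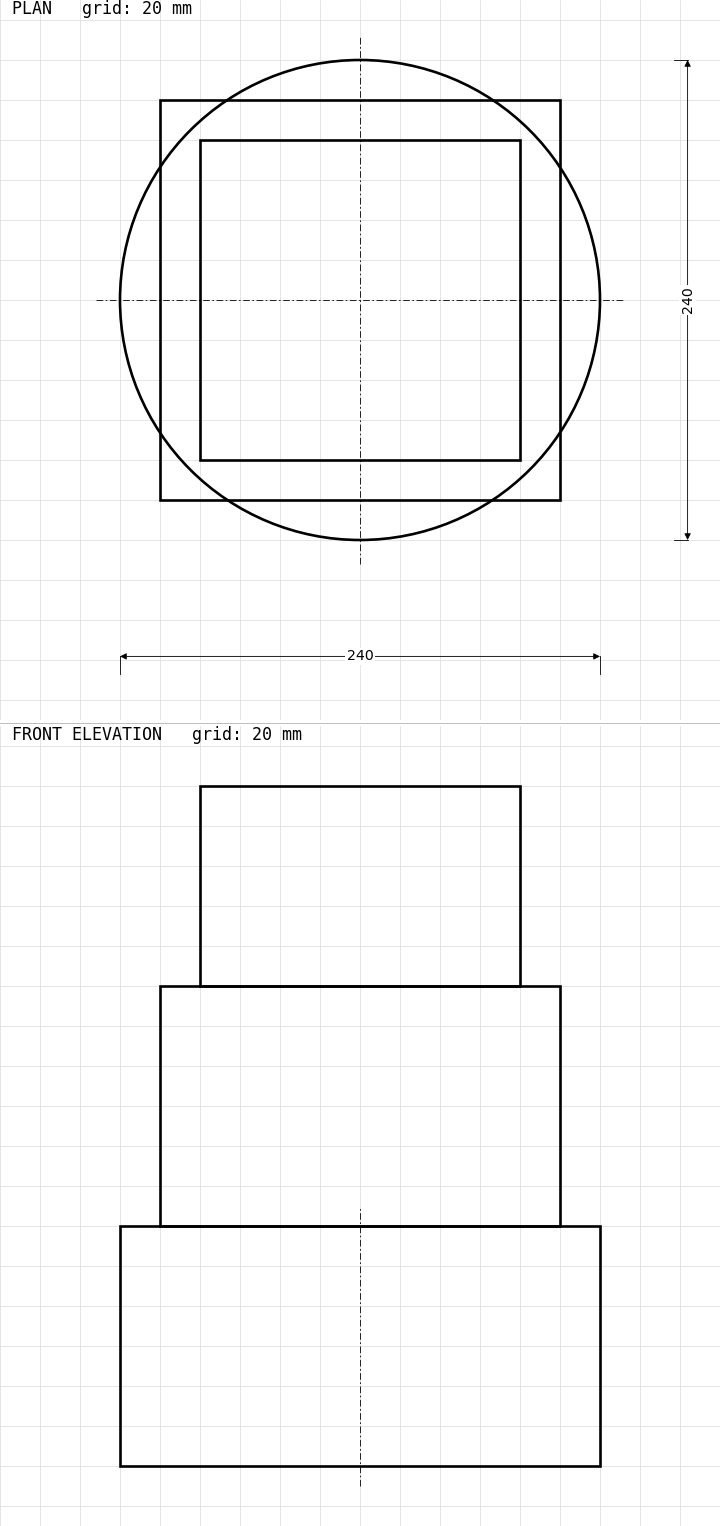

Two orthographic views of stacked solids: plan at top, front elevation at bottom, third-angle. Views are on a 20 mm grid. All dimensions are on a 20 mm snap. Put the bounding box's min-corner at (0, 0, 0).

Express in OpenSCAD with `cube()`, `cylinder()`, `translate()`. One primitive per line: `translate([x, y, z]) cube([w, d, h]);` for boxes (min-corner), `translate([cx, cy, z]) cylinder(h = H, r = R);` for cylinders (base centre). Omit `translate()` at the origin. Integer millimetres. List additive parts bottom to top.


translate([120, 120, 0]) cylinder(h = 120, r = 120);
translate([20, 20, 120]) cube([200, 200, 120]);
translate([40, 40, 240]) cube([160, 160, 100]);
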